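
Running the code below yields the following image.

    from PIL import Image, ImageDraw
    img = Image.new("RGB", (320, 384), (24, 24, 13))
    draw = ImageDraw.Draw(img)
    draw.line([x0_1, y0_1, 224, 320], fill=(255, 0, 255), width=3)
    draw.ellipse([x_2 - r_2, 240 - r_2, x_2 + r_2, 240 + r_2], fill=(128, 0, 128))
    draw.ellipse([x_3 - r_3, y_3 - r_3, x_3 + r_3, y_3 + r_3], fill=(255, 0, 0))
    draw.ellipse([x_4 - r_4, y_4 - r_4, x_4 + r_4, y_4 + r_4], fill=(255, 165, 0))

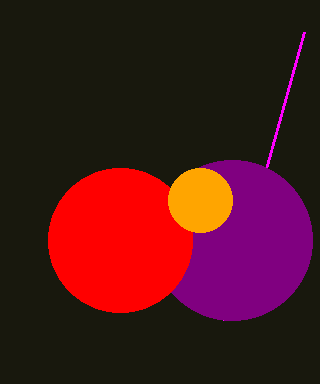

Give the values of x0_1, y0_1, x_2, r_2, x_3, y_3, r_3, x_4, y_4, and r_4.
x0_1 = 304
y0_1 = 32
x_2 = 232
r_2 = 80
x_3 = 120
y_3 = 240
r_3 = 72
x_4 = 200
y_4 = 200
r_4 = 32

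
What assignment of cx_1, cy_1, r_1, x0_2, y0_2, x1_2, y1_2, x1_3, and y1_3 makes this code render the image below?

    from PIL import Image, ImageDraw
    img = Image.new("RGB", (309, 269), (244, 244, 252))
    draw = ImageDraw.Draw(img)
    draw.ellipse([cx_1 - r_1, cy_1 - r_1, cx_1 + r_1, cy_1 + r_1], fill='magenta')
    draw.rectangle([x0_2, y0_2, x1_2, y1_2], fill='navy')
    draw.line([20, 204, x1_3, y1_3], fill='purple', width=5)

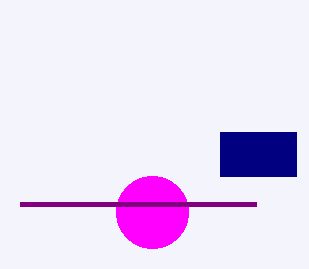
cx_1 = 152, cy_1 = 212, r_1 = 36, x0_2 = 220, y0_2 = 132, x1_2 = 296, y1_2 = 176, x1_3 = 256, y1_3 = 204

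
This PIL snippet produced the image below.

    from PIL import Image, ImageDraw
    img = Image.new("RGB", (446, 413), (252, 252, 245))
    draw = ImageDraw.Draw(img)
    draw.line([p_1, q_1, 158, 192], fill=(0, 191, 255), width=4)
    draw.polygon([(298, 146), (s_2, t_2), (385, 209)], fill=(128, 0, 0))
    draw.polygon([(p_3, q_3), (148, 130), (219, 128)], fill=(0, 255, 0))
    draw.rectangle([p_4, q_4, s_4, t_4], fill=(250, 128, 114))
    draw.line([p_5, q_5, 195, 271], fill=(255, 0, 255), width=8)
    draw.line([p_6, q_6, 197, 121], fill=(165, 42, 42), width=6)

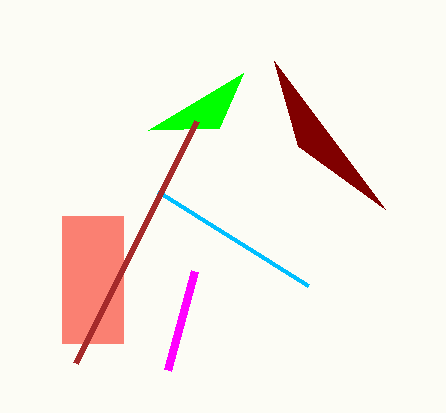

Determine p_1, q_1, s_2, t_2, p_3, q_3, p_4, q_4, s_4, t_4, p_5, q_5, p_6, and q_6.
p_1 = 308
q_1 = 286
s_2 = 274
t_2 = 61
p_3 = 243
q_3 = 73
p_4 = 62
q_4 = 216
s_4 = 123
t_4 = 343
p_5 = 168
q_5 = 370
p_6 = 76
q_6 = 363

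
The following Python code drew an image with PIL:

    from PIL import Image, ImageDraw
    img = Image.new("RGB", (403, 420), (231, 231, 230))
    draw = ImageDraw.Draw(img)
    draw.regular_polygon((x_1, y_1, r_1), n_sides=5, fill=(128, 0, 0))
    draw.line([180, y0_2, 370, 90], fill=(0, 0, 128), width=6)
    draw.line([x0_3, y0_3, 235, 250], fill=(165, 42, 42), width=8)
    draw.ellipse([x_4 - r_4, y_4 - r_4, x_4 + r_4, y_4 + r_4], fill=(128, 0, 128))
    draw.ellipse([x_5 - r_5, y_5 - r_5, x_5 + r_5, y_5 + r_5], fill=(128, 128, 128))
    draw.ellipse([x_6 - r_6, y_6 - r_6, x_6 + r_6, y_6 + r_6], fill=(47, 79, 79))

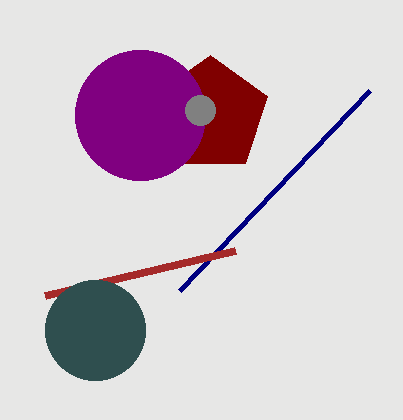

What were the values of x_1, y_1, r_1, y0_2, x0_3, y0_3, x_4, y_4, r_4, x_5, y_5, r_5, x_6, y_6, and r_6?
x_1 = 210, y_1 = 115, r_1 = 60, y0_2 = 290, x0_3 = 45, y0_3 = 295, x_4 = 140, y_4 = 115, r_4 = 65, x_5 = 200, y_5 = 110, r_5 = 15, x_6 = 95, y_6 = 330, r_6 = 50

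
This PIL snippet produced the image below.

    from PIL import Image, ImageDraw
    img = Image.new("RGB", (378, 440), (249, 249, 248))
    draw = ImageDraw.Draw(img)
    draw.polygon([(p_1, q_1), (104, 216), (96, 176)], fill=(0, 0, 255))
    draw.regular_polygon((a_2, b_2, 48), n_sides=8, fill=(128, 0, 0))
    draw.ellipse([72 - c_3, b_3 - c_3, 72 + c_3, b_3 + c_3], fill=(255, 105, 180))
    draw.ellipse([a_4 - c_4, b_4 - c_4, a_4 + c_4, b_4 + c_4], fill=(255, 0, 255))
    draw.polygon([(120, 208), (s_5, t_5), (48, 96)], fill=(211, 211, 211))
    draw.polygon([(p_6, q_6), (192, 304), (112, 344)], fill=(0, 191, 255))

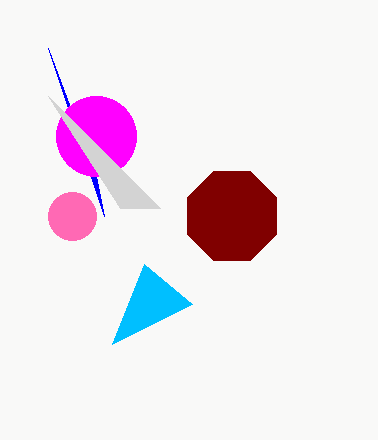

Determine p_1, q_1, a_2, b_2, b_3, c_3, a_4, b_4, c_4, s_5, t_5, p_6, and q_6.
p_1 = 48
q_1 = 48
a_2 = 232
b_2 = 216
b_3 = 216
c_3 = 24
a_4 = 96
b_4 = 136
c_4 = 40
s_5 = 160
t_5 = 208
p_6 = 144
q_6 = 264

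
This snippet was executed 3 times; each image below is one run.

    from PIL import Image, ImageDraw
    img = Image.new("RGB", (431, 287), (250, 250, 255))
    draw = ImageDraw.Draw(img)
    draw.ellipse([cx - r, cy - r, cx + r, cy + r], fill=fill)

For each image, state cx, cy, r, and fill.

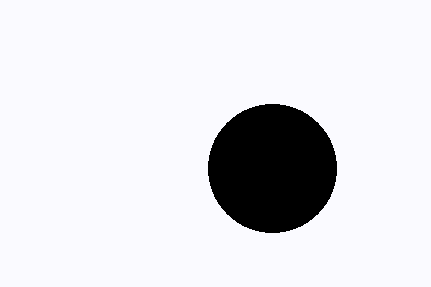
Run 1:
cx = 272, cy = 168, r = 64, fill = 'black'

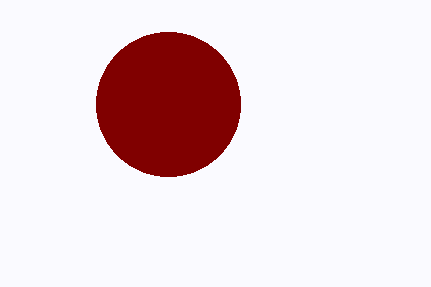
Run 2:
cx = 168; cy = 104; r = 72; fill = 'maroon'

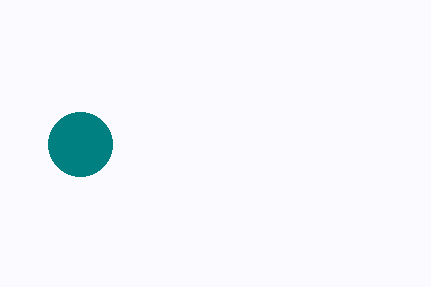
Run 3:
cx = 80
cy = 144
r = 32
fill = 'teal'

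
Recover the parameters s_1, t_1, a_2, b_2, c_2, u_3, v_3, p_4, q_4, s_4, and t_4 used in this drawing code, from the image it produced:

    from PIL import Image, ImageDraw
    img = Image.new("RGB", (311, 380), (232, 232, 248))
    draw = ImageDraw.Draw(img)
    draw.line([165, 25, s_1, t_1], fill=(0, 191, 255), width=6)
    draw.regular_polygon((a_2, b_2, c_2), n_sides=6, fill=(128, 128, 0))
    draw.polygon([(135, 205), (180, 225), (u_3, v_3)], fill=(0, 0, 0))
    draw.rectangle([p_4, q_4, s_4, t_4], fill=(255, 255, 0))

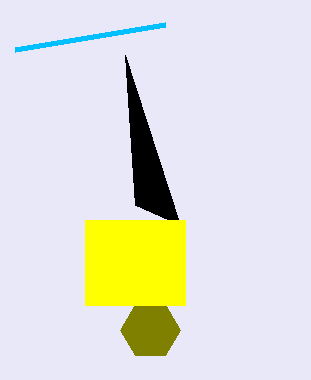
s_1 = 15
t_1 = 50
a_2 = 150
b_2 = 330
c_2 = 30
u_3 = 125
v_3 = 55
p_4 = 85
q_4 = 220
s_4 = 185
t_4 = 305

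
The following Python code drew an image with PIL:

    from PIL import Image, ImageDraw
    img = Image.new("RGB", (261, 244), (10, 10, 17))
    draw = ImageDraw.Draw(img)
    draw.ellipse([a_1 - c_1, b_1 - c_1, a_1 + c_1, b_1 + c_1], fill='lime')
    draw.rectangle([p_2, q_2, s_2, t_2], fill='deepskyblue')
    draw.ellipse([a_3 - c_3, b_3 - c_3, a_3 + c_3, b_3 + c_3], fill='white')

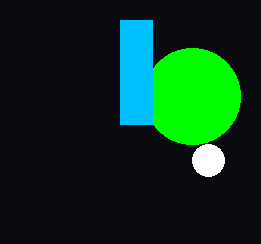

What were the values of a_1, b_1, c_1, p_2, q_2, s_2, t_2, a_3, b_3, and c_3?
a_1 = 192, b_1 = 96, c_1 = 48, p_2 = 120, q_2 = 20, s_2 = 152, t_2 = 124, a_3 = 208, b_3 = 160, c_3 = 16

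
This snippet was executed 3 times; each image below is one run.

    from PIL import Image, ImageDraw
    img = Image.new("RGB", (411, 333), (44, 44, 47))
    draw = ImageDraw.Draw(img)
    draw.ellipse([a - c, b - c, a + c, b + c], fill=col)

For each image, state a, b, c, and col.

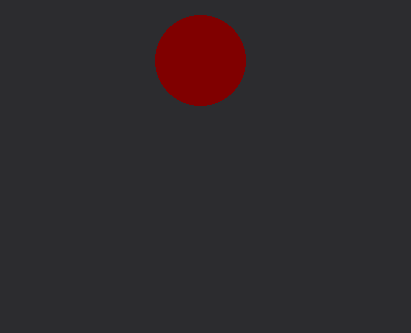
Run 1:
a = 200, b = 60, c = 45, col = 'maroon'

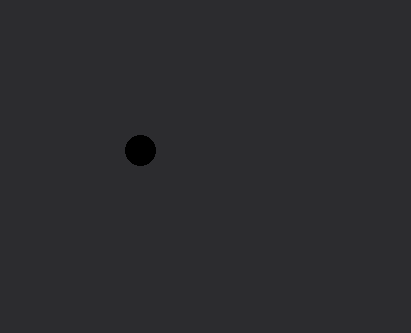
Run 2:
a = 140, b = 150, c = 15, col = 'black'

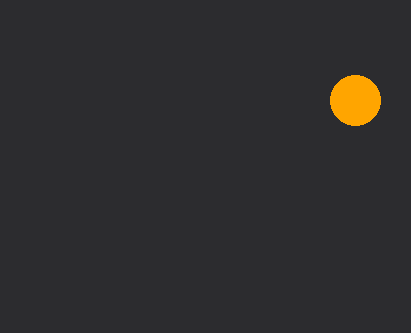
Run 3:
a = 355
b = 100
c = 25
col = 'orange'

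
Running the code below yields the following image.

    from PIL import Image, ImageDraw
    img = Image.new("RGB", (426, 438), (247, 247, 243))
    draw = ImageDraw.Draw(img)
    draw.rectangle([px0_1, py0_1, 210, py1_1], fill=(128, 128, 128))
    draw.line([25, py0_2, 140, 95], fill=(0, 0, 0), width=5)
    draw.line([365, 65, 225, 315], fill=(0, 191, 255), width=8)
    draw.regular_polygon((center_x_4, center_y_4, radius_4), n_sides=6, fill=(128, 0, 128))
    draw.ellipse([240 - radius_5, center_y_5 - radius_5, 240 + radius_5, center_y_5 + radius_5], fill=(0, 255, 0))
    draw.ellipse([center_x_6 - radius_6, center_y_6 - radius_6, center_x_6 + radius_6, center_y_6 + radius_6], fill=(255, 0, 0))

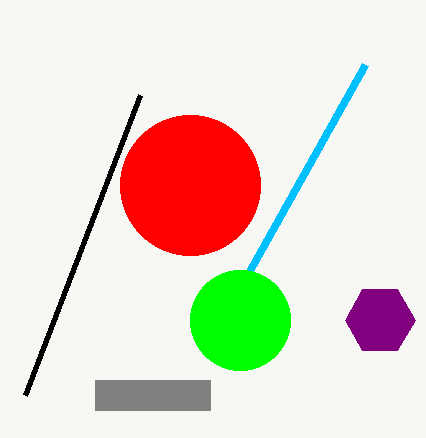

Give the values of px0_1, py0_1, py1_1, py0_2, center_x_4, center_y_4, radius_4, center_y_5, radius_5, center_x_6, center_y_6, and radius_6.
px0_1 = 95
py0_1 = 380
py1_1 = 410
py0_2 = 395
center_x_4 = 380
center_y_4 = 320
radius_4 = 35
center_y_5 = 320
radius_5 = 50
center_x_6 = 190
center_y_6 = 185
radius_6 = 70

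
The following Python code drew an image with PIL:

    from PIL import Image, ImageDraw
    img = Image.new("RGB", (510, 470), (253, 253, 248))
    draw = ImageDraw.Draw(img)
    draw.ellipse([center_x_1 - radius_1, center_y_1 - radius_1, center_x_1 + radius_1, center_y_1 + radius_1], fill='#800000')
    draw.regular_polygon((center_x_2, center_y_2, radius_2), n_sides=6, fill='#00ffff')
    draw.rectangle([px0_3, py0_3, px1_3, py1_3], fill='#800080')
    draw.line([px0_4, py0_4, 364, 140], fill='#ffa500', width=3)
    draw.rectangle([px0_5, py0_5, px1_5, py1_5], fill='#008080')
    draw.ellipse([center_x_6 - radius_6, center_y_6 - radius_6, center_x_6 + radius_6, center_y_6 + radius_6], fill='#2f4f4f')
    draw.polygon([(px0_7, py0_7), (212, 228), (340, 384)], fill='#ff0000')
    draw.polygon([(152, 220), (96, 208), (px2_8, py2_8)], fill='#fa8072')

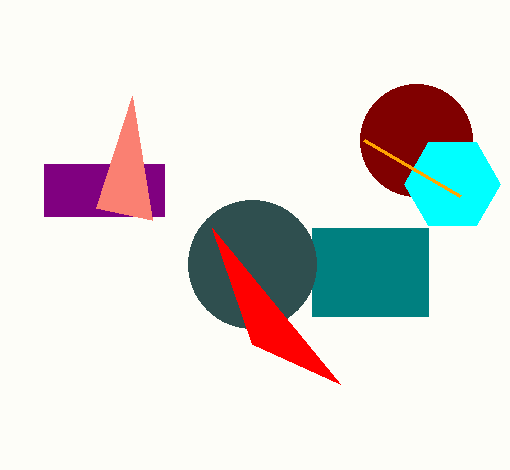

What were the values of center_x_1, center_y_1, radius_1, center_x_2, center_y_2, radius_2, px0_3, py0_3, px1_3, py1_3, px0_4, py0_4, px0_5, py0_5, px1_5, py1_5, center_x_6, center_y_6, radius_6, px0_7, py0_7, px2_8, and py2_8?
center_x_1 = 416; center_y_1 = 140; radius_1 = 56; center_x_2 = 452; center_y_2 = 184; radius_2 = 48; px0_3 = 44; py0_3 = 164; px1_3 = 164; py1_3 = 216; px0_4 = 460; py0_4 = 196; px0_5 = 312; py0_5 = 228; px1_5 = 428; py1_5 = 316; center_x_6 = 252; center_y_6 = 264; radius_6 = 64; px0_7 = 252; py0_7 = 344; px2_8 = 132; py2_8 = 96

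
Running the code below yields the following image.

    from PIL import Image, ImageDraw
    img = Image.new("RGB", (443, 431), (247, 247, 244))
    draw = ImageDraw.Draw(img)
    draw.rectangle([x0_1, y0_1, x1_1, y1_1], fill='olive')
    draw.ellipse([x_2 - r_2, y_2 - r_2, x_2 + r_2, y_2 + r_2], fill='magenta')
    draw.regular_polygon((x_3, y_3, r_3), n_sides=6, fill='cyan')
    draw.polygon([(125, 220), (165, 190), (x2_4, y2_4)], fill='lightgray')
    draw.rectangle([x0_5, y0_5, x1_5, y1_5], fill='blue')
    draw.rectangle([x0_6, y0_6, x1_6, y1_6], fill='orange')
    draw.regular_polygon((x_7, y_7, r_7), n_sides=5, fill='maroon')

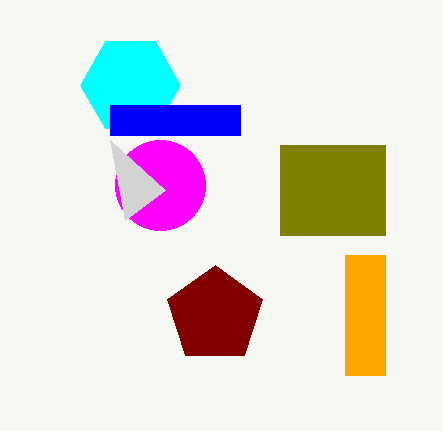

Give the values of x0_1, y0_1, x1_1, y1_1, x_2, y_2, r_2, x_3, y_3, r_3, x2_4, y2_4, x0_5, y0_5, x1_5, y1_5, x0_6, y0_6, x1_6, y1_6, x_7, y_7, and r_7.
x0_1 = 280
y0_1 = 145
x1_1 = 385
y1_1 = 235
x_2 = 160
y_2 = 185
r_2 = 45
x_3 = 130
y_3 = 85
r_3 = 50
x2_4 = 110
y2_4 = 140
x0_5 = 110
y0_5 = 105
x1_5 = 240
y1_5 = 135
x0_6 = 345
y0_6 = 255
x1_6 = 385
y1_6 = 375
x_7 = 215
y_7 = 315
r_7 = 50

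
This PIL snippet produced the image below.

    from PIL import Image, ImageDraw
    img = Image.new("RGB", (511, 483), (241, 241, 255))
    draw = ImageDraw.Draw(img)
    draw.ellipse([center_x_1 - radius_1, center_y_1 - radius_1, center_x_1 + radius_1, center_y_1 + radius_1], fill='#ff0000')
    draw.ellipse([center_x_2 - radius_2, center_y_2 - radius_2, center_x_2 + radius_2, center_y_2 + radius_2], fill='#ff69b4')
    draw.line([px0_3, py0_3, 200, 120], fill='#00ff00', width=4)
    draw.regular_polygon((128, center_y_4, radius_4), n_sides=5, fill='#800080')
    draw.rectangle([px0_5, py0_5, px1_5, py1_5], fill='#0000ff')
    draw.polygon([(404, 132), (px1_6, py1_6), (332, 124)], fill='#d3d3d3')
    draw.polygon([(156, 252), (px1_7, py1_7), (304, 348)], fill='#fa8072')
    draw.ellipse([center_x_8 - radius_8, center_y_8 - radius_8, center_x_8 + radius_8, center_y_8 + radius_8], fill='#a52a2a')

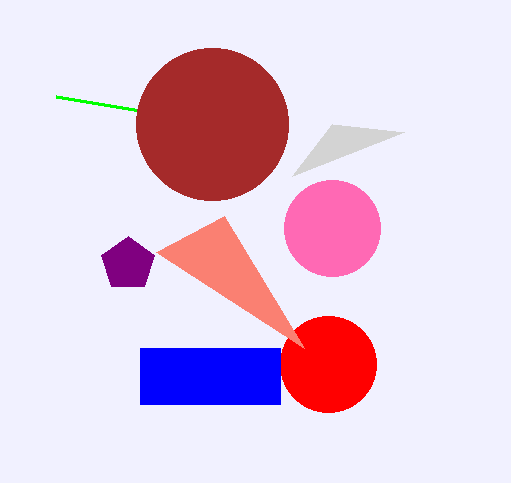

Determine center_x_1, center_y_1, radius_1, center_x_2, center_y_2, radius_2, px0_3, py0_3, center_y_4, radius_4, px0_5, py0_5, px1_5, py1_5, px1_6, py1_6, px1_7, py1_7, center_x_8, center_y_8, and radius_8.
center_x_1 = 328, center_y_1 = 364, radius_1 = 48, center_x_2 = 332, center_y_2 = 228, radius_2 = 48, px0_3 = 56, py0_3 = 96, center_y_4 = 264, radius_4 = 28, px0_5 = 140, py0_5 = 348, px1_5 = 280, py1_5 = 404, px1_6 = 292, py1_6 = 176, px1_7 = 224, py1_7 = 216, center_x_8 = 212, center_y_8 = 124, radius_8 = 76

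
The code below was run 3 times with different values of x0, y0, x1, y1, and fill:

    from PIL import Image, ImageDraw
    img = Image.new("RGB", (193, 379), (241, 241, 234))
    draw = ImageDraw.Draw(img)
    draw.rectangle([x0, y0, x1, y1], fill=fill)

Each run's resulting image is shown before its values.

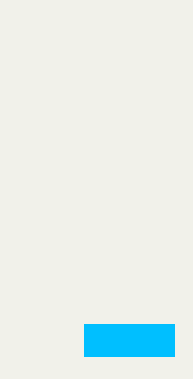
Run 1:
x0 = 84; y0 = 324; x1 = 174; y1 = 356; fill = 'deepskyblue'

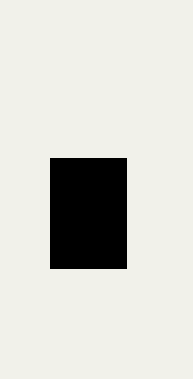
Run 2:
x0 = 50, y0 = 158, x1 = 126, y1 = 268, fill = 'black'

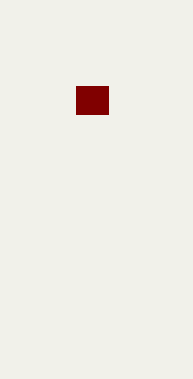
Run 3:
x0 = 76, y0 = 86, x1 = 108, y1 = 114, fill = 'maroon'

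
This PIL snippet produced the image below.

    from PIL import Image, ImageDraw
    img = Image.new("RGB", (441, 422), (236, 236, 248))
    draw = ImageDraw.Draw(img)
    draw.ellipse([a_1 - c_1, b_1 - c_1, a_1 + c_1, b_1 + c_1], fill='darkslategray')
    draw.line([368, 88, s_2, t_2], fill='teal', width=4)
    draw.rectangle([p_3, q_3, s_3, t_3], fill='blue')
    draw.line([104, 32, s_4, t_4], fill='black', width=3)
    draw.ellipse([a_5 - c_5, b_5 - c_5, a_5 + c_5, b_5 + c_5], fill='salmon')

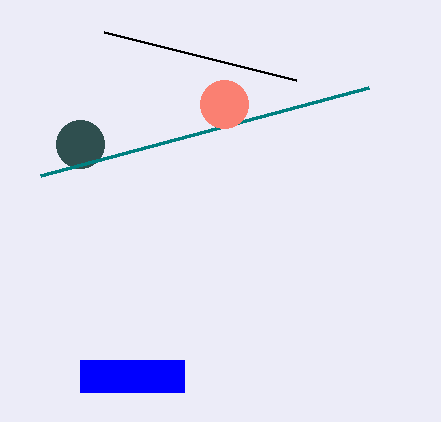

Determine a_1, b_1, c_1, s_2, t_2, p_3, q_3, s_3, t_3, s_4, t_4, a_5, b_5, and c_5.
a_1 = 80; b_1 = 144; c_1 = 24; s_2 = 40; t_2 = 176; p_3 = 80; q_3 = 360; s_3 = 184; t_3 = 392; s_4 = 296; t_4 = 80; a_5 = 224; b_5 = 104; c_5 = 24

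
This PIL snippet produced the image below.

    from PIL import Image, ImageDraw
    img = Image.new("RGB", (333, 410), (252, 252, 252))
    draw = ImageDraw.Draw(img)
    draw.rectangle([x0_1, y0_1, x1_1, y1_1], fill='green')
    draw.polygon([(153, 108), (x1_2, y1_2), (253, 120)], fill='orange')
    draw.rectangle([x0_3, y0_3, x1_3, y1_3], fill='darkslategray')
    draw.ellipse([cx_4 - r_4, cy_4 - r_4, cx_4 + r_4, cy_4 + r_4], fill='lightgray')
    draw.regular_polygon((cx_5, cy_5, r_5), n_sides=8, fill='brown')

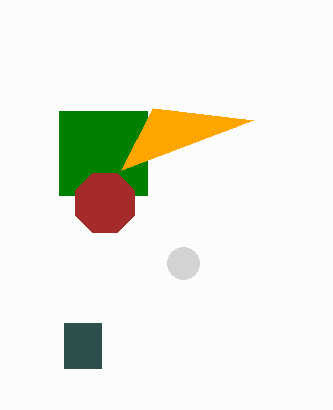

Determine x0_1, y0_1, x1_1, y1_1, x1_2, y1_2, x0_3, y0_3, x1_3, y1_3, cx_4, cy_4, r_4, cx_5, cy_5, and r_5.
x0_1 = 59; y0_1 = 111; x1_1 = 147; y1_1 = 195; x1_2 = 121; y1_2 = 170; x0_3 = 64; y0_3 = 323; x1_3 = 101; y1_3 = 368; cx_4 = 183; cy_4 = 263; r_4 = 16; cx_5 = 105; cy_5 = 203; r_5 = 32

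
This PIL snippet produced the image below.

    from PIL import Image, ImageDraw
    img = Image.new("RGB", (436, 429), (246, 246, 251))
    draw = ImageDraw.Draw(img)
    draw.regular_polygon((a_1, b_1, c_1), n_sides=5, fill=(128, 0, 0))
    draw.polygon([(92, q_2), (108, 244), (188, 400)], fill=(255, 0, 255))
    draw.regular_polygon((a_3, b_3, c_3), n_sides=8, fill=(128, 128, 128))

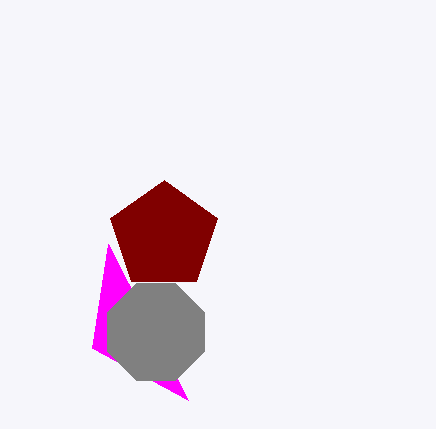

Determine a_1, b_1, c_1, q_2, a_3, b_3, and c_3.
a_1 = 164
b_1 = 236
c_1 = 56
q_2 = 348
a_3 = 156
b_3 = 332
c_3 = 52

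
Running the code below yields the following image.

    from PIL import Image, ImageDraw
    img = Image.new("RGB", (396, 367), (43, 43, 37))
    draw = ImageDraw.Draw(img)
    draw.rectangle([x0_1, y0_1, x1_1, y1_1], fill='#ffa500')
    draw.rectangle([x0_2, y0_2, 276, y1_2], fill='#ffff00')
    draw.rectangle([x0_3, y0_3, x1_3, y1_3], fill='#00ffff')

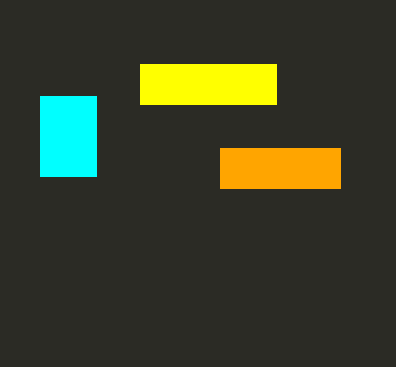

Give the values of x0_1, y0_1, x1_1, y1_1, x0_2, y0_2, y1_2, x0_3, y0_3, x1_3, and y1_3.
x0_1 = 220, y0_1 = 148, x1_1 = 340, y1_1 = 188, x0_2 = 140, y0_2 = 64, y1_2 = 104, x0_3 = 40, y0_3 = 96, x1_3 = 96, y1_3 = 176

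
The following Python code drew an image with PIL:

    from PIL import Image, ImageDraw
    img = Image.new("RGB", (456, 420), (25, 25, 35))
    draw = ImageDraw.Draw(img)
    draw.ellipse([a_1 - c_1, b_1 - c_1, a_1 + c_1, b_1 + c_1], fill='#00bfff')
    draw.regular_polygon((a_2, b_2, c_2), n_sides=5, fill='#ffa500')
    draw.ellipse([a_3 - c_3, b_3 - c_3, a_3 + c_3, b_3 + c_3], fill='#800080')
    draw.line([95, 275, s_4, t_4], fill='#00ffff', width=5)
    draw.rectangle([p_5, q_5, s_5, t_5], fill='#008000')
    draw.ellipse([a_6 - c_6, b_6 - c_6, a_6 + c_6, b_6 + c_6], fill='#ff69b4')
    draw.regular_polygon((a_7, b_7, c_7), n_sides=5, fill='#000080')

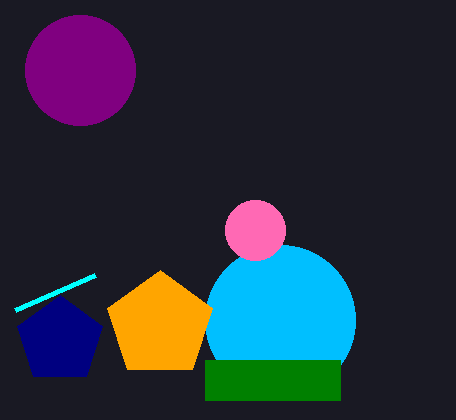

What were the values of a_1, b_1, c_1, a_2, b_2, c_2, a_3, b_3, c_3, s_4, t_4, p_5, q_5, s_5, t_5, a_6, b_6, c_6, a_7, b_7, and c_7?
a_1 = 280
b_1 = 320
c_1 = 75
a_2 = 160
b_2 = 325
c_2 = 55
a_3 = 80
b_3 = 70
c_3 = 55
s_4 = 15
t_4 = 310
p_5 = 205
q_5 = 360
s_5 = 340
t_5 = 400
a_6 = 255
b_6 = 230
c_6 = 30
a_7 = 60
b_7 = 340
c_7 = 45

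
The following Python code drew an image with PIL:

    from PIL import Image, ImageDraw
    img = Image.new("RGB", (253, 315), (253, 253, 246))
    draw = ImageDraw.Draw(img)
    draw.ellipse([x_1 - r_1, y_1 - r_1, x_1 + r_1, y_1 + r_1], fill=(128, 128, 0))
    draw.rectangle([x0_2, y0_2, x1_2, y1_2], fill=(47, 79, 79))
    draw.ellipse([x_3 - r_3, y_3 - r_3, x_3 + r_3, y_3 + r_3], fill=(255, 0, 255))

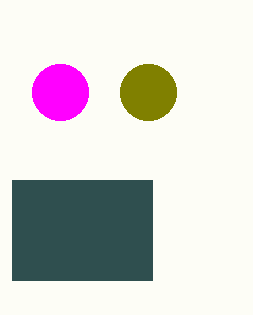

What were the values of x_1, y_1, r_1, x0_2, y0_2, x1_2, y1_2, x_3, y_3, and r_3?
x_1 = 148; y_1 = 92; r_1 = 28; x0_2 = 12; y0_2 = 180; x1_2 = 152; y1_2 = 280; x_3 = 60; y_3 = 92; r_3 = 28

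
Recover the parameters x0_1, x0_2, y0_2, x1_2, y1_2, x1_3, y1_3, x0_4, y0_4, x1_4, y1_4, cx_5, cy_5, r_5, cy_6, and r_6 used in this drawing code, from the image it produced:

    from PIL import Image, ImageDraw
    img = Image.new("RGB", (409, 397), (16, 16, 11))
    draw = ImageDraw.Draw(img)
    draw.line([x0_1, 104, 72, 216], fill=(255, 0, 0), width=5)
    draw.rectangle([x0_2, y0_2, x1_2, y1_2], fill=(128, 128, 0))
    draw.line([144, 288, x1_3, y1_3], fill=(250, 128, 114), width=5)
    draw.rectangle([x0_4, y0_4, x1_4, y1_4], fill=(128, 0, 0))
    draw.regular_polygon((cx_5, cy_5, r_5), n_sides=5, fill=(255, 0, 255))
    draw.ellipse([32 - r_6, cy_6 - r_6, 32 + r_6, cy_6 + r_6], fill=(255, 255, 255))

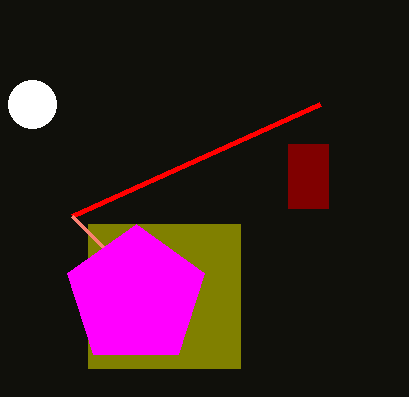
x0_1 = 320
x0_2 = 88
y0_2 = 224
x1_2 = 240
y1_2 = 368
x1_3 = 72
y1_3 = 216
x0_4 = 288
y0_4 = 144
x1_4 = 328
y1_4 = 208
cx_5 = 136
cy_5 = 296
r_5 = 72
cy_6 = 104
r_6 = 24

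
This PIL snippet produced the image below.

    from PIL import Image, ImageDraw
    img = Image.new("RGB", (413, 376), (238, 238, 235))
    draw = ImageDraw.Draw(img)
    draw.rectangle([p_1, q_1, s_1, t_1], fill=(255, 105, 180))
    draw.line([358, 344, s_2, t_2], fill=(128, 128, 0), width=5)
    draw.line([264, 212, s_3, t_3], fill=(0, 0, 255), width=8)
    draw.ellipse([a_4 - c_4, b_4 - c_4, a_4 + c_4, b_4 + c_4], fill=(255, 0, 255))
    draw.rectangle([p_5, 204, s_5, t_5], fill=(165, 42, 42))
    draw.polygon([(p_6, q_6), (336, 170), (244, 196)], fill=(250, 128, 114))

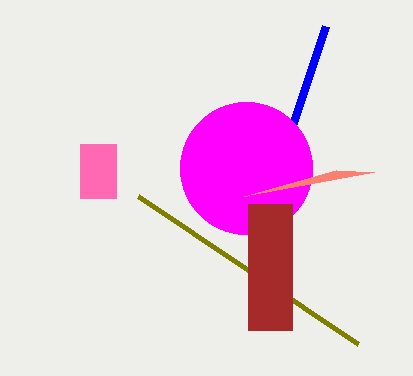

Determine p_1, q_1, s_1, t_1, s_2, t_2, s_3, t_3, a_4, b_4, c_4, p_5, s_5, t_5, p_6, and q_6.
p_1 = 80, q_1 = 144, s_1 = 116, t_1 = 198, s_2 = 138, t_2 = 196, s_3 = 326, t_3 = 26, a_4 = 246, b_4 = 168, c_4 = 66, p_5 = 248, s_5 = 292, t_5 = 330, p_6 = 374, q_6 = 172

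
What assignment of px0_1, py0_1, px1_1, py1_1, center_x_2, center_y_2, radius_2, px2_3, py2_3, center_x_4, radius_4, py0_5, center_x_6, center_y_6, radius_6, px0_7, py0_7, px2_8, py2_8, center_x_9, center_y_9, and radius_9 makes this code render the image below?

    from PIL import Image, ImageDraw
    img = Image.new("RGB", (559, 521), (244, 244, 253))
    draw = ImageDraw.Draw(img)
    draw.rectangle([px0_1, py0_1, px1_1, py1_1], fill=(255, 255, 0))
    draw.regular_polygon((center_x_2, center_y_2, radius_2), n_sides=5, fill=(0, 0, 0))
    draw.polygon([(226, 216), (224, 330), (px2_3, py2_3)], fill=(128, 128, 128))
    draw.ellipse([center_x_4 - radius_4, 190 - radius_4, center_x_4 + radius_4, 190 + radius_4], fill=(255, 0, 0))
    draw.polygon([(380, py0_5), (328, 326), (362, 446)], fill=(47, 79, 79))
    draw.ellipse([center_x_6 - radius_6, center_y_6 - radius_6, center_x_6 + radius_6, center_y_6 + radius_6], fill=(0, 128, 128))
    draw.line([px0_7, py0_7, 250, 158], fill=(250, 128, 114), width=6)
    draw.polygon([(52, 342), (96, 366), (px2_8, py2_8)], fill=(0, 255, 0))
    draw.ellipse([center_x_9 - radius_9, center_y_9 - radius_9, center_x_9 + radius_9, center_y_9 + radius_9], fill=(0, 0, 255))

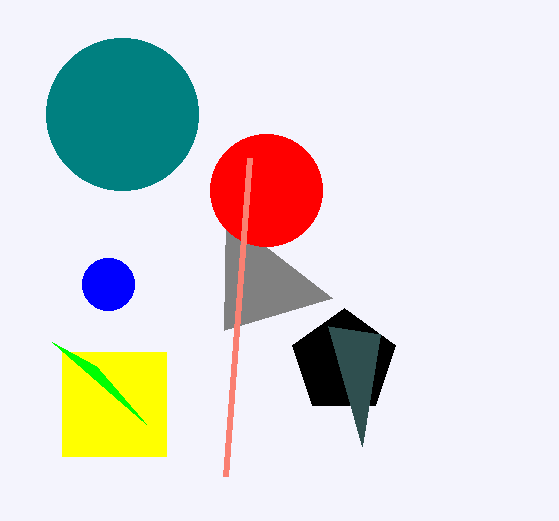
px0_1 = 62
py0_1 = 352
px1_1 = 166
py1_1 = 456
center_x_2 = 344
center_y_2 = 362
radius_2 = 54
px2_3 = 332
py2_3 = 298
center_x_4 = 266
radius_4 = 56
py0_5 = 334
center_x_6 = 122
center_y_6 = 114
radius_6 = 76
px0_7 = 226
py0_7 = 476
px2_8 = 146
py2_8 = 424
center_x_9 = 108
center_y_9 = 284
radius_9 = 26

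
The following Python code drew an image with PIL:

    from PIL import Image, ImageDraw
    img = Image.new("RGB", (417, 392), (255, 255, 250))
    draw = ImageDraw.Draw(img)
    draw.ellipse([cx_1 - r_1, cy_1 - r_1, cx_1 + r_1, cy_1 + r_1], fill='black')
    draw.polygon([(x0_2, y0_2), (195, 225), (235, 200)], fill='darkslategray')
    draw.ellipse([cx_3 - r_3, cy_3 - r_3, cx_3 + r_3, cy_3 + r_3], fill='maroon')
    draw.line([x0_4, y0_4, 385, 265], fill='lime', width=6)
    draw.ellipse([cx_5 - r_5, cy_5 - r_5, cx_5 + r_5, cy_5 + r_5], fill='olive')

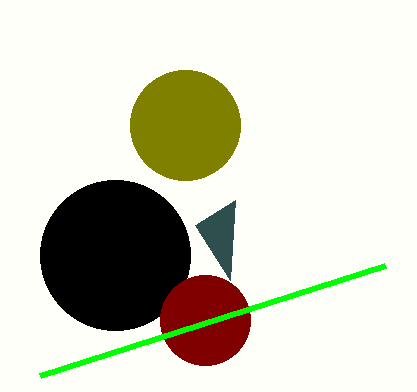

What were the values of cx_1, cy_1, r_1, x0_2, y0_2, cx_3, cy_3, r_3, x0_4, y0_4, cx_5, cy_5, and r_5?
cx_1 = 115
cy_1 = 255
r_1 = 75
x0_2 = 230
y0_2 = 280
cx_3 = 205
cy_3 = 320
r_3 = 45
x0_4 = 40
y0_4 = 375
cx_5 = 185
cy_5 = 125
r_5 = 55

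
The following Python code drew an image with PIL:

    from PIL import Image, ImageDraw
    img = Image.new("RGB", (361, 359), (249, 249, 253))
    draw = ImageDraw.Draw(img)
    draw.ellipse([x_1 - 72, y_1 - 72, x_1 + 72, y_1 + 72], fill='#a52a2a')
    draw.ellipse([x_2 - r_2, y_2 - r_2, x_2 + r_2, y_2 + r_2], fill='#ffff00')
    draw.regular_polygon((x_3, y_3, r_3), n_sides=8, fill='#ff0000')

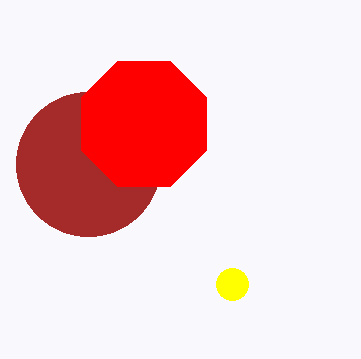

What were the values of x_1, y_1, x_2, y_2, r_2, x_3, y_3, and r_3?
x_1 = 88, y_1 = 164, x_2 = 232, y_2 = 284, r_2 = 16, x_3 = 144, y_3 = 124, r_3 = 68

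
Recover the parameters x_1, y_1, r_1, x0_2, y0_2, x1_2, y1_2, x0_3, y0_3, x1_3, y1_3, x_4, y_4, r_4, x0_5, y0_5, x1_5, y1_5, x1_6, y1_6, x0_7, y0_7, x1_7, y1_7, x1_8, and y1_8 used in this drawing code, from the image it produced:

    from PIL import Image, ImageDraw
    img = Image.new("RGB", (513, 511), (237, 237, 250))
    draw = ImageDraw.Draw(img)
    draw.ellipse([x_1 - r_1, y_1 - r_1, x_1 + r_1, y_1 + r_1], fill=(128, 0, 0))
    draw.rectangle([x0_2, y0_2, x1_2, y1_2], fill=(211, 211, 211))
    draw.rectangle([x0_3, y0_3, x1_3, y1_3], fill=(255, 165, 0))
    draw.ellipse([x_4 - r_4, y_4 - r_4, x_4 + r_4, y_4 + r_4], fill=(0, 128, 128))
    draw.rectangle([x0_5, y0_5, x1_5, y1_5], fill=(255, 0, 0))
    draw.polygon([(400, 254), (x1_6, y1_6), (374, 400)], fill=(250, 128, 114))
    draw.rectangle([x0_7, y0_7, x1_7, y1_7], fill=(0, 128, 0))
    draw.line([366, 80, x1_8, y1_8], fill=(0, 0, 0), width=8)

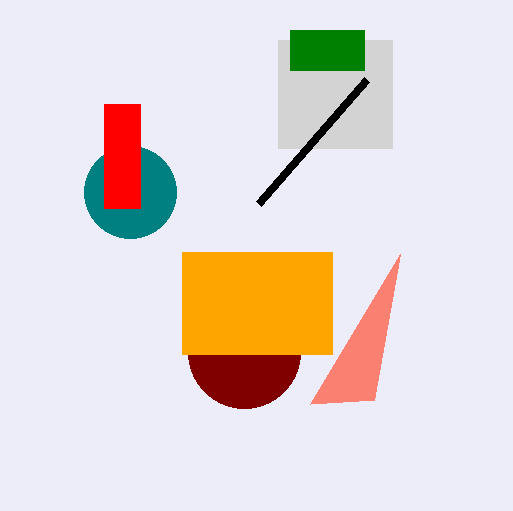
x_1 = 244, y_1 = 352, r_1 = 56, x0_2 = 278, y0_2 = 40, x1_2 = 392, y1_2 = 148, x0_3 = 182, y0_3 = 252, x1_3 = 332, y1_3 = 354, x_4 = 130, y_4 = 192, r_4 = 46, x0_5 = 104, y0_5 = 104, x1_5 = 140, y1_5 = 208, x1_6 = 310, y1_6 = 404, x0_7 = 290, y0_7 = 30, x1_7 = 364, y1_7 = 70, x1_8 = 258, y1_8 = 204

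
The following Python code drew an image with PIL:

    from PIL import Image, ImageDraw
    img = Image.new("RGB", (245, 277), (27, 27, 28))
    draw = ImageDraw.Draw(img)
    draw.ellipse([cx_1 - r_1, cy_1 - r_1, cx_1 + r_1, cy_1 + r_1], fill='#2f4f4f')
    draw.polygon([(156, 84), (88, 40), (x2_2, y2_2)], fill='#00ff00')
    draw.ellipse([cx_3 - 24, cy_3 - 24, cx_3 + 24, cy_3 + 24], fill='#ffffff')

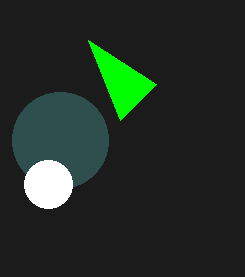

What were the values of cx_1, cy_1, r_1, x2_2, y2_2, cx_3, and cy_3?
cx_1 = 60, cy_1 = 140, r_1 = 48, x2_2 = 120, y2_2 = 120, cx_3 = 48, cy_3 = 184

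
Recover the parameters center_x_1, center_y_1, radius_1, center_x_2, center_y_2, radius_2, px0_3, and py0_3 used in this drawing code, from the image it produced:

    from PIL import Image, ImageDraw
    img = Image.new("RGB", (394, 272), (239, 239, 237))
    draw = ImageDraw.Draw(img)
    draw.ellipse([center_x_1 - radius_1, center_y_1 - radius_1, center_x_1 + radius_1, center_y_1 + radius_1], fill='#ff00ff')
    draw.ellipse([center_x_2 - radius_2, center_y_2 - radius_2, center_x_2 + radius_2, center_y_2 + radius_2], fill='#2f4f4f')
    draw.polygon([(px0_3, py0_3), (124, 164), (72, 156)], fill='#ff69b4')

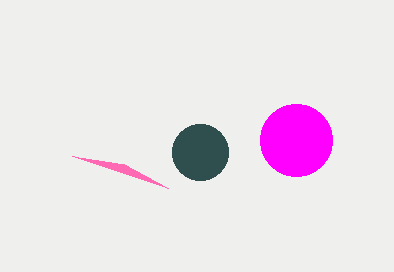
center_x_1 = 296; center_y_1 = 140; radius_1 = 36; center_x_2 = 200; center_y_2 = 152; radius_2 = 28; px0_3 = 168; py0_3 = 188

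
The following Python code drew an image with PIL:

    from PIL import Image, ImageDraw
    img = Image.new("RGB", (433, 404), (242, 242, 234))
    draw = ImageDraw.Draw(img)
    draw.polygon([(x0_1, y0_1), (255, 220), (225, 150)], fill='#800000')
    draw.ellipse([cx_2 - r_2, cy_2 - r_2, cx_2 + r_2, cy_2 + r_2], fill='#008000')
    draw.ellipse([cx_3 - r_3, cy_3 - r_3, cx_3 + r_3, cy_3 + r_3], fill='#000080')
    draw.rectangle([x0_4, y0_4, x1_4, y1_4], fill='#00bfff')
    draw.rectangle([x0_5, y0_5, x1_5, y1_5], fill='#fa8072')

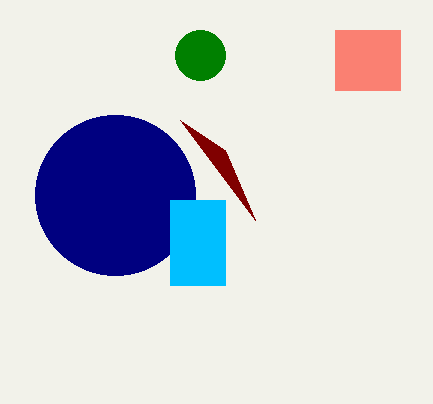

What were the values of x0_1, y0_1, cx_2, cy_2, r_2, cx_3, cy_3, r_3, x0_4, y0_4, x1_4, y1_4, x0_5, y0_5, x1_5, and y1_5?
x0_1 = 180, y0_1 = 120, cx_2 = 200, cy_2 = 55, r_2 = 25, cx_3 = 115, cy_3 = 195, r_3 = 80, x0_4 = 170, y0_4 = 200, x1_4 = 225, y1_4 = 285, x0_5 = 335, y0_5 = 30, x1_5 = 400, y1_5 = 90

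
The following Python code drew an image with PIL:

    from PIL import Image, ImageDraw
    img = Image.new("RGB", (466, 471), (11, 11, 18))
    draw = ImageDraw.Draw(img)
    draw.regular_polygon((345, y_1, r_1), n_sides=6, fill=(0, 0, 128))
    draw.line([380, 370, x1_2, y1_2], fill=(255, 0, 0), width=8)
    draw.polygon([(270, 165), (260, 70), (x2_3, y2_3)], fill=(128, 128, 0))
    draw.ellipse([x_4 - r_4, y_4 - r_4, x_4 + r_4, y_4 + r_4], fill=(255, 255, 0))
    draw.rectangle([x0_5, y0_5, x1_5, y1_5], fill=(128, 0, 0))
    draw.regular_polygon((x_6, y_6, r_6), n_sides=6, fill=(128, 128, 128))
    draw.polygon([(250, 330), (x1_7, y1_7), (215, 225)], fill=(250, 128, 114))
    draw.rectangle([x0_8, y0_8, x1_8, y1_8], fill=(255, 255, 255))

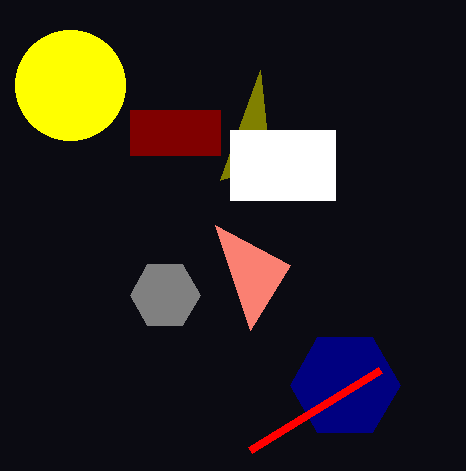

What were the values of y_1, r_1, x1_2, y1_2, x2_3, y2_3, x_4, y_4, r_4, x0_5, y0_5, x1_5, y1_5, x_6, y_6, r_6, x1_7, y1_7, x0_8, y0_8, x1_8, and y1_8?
y_1 = 385
r_1 = 55
x1_2 = 250
y1_2 = 450
x2_3 = 220
y2_3 = 180
x_4 = 70
y_4 = 85
r_4 = 55
x0_5 = 130
y0_5 = 110
x1_5 = 220
y1_5 = 155
x_6 = 165
y_6 = 295
r_6 = 35
x1_7 = 290
y1_7 = 265
x0_8 = 230
y0_8 = 130
x1_8 = 335
y1_8 = 200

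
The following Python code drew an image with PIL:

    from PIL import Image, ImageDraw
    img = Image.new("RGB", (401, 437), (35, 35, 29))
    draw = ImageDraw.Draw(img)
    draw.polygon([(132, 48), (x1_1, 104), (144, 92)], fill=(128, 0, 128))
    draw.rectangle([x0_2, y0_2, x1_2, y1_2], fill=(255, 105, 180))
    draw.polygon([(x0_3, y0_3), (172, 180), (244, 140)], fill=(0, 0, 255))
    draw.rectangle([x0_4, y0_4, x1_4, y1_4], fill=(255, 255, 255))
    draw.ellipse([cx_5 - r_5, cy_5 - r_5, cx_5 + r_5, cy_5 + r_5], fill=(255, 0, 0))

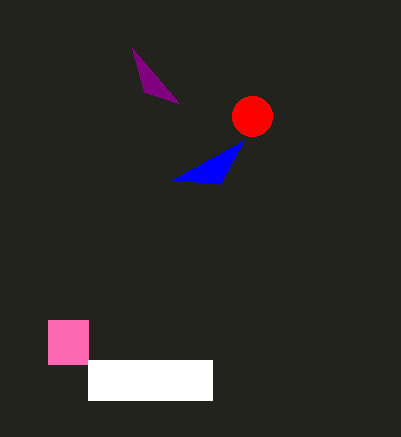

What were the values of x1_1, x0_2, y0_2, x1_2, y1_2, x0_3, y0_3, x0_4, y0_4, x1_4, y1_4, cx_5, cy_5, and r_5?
x1_1 = 180
x0_2 = 48
y0_2 = 320
x1_2 = 88
y1_2 = 364
x0_3 = 220
y0_3 = 184
x0_4 = 88
y0_4 = 360
x1_4 = 212
y1_4 = 400
cx_5 = 252
cy_5 = 116
r_5 = 20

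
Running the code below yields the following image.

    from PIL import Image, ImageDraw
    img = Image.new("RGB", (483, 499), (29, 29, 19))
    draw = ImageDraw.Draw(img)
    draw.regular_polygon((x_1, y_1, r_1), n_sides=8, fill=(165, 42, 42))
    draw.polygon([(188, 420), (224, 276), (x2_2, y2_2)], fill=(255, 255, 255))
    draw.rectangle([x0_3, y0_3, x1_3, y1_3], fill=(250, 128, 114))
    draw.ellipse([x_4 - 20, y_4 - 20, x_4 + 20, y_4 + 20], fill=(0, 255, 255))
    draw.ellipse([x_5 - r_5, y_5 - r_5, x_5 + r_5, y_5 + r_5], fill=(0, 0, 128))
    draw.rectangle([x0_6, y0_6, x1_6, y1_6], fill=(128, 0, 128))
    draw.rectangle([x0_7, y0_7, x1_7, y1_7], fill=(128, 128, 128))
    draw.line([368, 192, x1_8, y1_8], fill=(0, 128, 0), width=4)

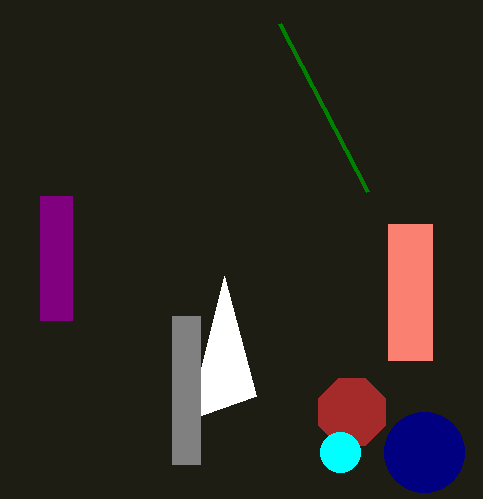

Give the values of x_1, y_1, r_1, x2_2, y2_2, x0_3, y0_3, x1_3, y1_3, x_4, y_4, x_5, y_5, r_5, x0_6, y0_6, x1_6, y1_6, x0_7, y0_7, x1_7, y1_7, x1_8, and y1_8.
x_1 = 352; y_1 = 412; r_1 = 36; x2_2 = 256; y2_2 = 396; x0_3 = 388; y0_3 = 224; x1_3 = 432; y1_3 = 360; x_4 = 340; y_4 = 452; x_5 = 424; y_5 = 452; r_5 = 40; x0_6 = 40; y0_6 = 196; x1_6 = 72; y1_6 = 320; x0_7 = 172; y0_7 = 316; x1_7 = 200; y1_7 = 464; x1_8 = 280; y1_8 = 24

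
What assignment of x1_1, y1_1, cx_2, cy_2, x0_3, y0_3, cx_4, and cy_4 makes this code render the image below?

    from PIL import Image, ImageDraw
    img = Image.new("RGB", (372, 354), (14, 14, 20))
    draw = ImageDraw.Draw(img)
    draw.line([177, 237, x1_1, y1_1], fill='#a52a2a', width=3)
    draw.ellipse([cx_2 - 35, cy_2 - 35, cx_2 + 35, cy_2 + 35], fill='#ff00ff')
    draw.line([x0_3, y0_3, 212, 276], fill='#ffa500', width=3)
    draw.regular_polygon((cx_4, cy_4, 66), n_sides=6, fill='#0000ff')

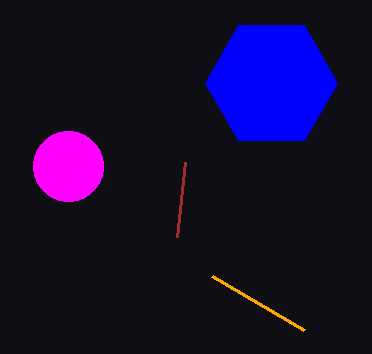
x1_1 = 185
y1_1 = 162
cx_2 = 68
cy_2 = 166
x0_3 = 304
y0_3 = 330
cx_4 = 271
cy_4 = 83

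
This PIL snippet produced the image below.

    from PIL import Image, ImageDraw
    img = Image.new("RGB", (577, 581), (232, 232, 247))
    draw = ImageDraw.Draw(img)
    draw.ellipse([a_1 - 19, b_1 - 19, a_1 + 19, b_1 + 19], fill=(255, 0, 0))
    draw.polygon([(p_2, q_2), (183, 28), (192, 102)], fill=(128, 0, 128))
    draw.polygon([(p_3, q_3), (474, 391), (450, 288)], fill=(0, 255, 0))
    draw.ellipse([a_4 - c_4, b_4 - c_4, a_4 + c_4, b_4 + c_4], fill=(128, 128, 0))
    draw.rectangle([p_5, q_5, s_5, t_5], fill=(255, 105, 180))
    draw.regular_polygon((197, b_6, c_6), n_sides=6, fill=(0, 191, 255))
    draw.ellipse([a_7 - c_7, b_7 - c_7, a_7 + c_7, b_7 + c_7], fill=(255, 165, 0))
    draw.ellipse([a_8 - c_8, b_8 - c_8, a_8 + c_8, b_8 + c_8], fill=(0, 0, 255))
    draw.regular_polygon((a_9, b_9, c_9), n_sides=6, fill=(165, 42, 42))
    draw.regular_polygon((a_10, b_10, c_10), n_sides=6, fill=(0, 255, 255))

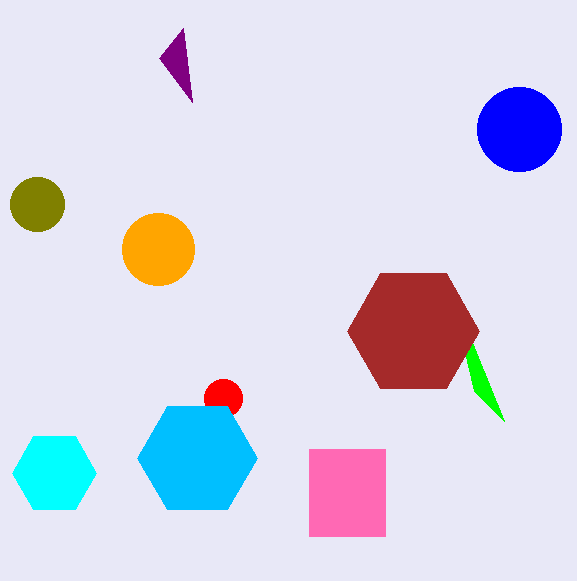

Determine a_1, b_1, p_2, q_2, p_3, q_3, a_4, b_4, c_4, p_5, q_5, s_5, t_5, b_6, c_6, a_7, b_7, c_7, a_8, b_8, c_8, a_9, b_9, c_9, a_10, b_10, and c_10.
a_1 = 223, b_1 = 398, p_2 = 159, q_2 = 58, p_3 = 504, q_3 = 421, a_4 = 37, b_4 = 204, c_4 = 27, p_5 = 309, q_5 = 449, s_5 = 385, t_5 = 536, b_6 = 458, c_6 = 60, a_7 = 158, b_7 = 249, c_7 = 36, a_8 = 519, b_8 = 129, c_8 = 42, a_9 = 413, b_9 = 331, c_9 = 66, a_10 = 54, b_10 = 473, c_10 = 42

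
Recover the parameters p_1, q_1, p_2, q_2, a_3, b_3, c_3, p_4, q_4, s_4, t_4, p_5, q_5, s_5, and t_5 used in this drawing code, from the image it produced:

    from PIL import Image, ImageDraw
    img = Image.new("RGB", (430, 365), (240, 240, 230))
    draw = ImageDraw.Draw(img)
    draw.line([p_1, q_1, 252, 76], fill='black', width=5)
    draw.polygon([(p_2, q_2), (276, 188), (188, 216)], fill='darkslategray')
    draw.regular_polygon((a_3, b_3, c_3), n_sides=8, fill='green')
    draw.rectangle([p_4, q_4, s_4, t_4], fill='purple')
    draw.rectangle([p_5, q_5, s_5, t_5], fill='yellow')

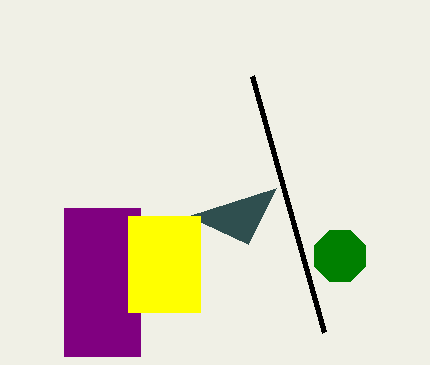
p_1 = 324
q_1 = 332
p_2 = 248
q_2 = 244
a_3 = 340
b_3 = 256
c_3 = 28
p_4 = 64
q_4 = 208
s_4 = 140
t_4 = 356
p_5 = 128
q_5 = 216
s_5 = 200
t_5 = 312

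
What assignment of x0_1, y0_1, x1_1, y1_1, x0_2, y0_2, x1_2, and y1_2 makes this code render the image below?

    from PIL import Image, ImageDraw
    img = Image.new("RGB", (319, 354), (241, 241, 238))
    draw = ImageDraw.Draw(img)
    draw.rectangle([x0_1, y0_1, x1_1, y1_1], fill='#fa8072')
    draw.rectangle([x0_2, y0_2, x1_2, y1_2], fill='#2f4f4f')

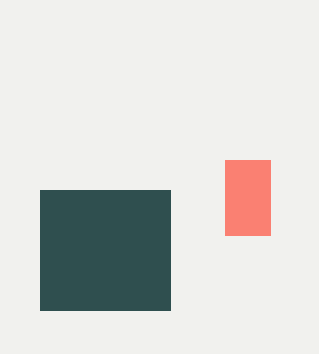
x0_1 = 225; y0_1 = 160; x1_1 = 270; y1_1 = 235; x0_2 = 40; y0_2 = 190; x1_2 = 170; y1_2 = 310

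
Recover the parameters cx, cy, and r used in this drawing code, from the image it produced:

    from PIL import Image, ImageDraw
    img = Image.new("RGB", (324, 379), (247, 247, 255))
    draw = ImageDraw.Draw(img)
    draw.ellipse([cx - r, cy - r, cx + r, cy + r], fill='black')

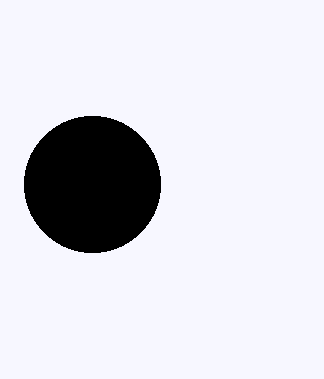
cx = 92; cy = 184; r = 68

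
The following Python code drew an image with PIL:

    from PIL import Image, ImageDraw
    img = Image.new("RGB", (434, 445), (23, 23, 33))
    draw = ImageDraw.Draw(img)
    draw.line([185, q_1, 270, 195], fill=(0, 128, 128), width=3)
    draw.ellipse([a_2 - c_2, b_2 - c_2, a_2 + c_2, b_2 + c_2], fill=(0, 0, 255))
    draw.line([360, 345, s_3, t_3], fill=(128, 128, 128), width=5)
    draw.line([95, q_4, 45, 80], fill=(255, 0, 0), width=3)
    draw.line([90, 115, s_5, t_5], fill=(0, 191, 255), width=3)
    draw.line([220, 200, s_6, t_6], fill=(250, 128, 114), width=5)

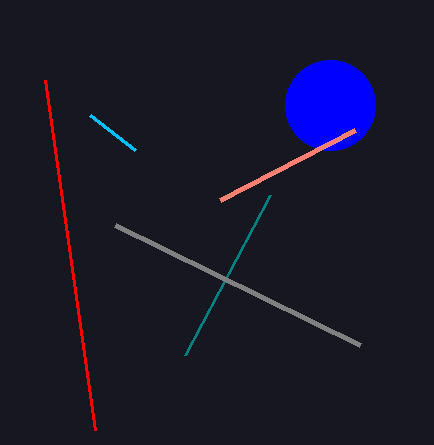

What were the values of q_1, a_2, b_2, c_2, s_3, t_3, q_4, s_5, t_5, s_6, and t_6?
q_1 = 355; a_2 = 330; b_2 = 105; c_2 = 45; s_3 = 115; t_3 = 225; q_4 = 430; s_5 = 135; t_5 = 150; s_6 = 355; t_6 = 130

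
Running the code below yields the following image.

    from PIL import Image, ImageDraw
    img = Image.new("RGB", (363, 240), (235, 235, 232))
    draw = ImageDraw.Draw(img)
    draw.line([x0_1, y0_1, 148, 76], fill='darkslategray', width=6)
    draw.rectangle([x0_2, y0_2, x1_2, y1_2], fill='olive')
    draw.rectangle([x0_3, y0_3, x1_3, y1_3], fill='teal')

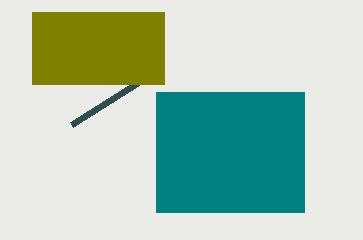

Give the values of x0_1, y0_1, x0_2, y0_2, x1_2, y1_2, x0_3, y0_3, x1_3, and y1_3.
x0_1 = 72
y0_1 = 124
x0_2 = 32
y0_2 = 12
x1_2 = 164
y1_2 = 84
x0_3 = 156
y0_3 = 92
x1_3 = 304
y1_3 = 212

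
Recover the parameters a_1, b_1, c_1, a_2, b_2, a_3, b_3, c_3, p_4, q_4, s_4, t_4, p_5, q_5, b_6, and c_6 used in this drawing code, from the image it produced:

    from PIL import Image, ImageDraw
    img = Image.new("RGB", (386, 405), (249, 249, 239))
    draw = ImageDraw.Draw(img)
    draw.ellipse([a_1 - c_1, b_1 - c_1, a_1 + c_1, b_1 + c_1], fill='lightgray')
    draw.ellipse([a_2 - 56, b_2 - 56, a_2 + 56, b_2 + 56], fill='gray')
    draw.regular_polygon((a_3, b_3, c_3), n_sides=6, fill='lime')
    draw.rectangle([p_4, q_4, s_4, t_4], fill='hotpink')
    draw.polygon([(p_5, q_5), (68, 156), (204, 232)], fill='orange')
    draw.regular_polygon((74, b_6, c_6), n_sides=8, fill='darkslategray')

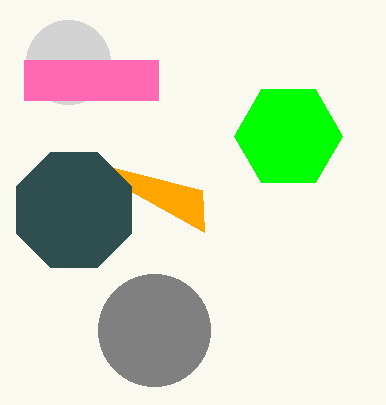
a_1 = 68; b_1 = 62; c_1 = 42; a_2 = 154; b_2 = 330; a_3 = 288; b_3 = 136; c_3 = 54; p_4 = 24; q_4 = 60; s_4 = 158; t_4 = 100; p_5 = 202; q_5 = 190; b_6 = 210; c_6 = 62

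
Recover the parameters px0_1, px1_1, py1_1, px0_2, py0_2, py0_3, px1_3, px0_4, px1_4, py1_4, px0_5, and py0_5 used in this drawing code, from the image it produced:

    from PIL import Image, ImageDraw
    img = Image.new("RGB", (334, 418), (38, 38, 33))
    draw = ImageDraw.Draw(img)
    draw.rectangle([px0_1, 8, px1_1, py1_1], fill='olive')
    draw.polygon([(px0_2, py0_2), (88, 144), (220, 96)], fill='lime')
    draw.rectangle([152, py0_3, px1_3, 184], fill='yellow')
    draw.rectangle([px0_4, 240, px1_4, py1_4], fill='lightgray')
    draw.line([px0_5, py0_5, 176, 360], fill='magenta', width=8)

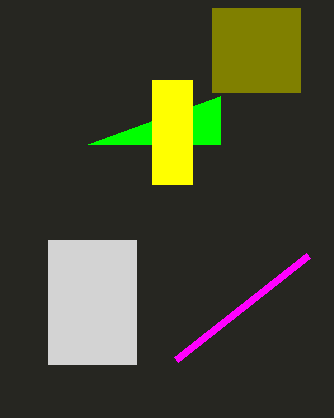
px0_1 = 212; px1_1 = 300; py1_1 = 92; px0_2 = 220; py0_2 = 144; py0_3 = 80; px1_3 = 192; px0_4 = 48; px1_4 = 136; py1_4 = 364; px0_5 = 308; py0_5 = 256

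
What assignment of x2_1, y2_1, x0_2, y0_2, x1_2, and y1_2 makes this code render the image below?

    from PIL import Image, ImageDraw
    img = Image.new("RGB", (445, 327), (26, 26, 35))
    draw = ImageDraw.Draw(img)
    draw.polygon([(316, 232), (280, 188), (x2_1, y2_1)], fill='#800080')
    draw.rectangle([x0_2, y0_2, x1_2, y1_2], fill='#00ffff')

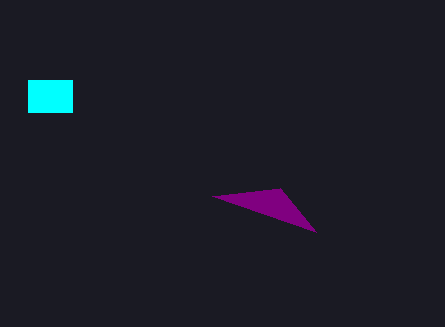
x2_1 = 212, y2_1 = 196, x0_2 = 28, y0_2 = 80, x1_2 = 72, y1_2 = 112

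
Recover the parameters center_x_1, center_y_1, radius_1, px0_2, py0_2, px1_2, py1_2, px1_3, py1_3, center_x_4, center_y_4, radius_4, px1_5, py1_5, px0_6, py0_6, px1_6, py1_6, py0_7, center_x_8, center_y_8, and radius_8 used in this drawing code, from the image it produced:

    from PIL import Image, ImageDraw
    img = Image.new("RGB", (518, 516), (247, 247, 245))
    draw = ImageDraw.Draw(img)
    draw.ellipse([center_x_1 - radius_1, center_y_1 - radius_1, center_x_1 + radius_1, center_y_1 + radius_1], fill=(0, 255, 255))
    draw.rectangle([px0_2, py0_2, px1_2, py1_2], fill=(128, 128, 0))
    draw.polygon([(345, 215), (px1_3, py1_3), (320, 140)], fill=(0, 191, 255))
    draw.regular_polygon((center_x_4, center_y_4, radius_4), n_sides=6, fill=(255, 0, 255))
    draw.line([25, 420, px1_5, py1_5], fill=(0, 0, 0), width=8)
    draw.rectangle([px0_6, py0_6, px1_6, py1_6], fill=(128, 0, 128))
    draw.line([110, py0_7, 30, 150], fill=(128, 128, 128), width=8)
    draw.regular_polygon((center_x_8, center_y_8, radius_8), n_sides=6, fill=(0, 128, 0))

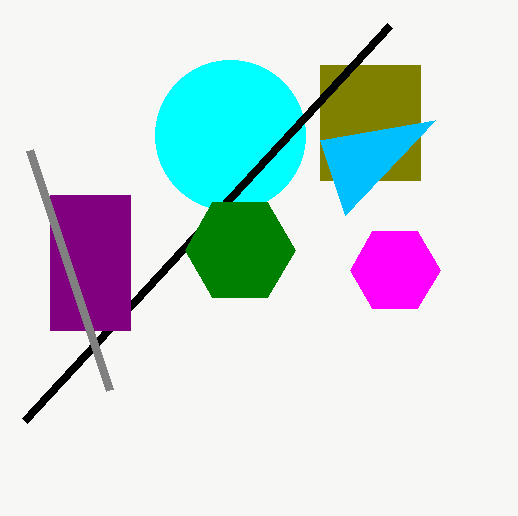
center_x_1 = 230; center_y_1 = 135; radius_1 = 75; px0_2 = 320; py0_2 = 65; px1_2 = 420; py1_2 = 180; px1_3 = 435; py1_3 = 120; center_x_4 = 395; center_y_4 = 270; radius_4 = 45; px1_5 = 390; py1_5 = 25; px0_6 = 50; py0_6 = 195; px1_6 = 130; py1_6 = 330; py0_7 = 390; center_x_8 = 240; center_y_8 = 250; radius_8 = 55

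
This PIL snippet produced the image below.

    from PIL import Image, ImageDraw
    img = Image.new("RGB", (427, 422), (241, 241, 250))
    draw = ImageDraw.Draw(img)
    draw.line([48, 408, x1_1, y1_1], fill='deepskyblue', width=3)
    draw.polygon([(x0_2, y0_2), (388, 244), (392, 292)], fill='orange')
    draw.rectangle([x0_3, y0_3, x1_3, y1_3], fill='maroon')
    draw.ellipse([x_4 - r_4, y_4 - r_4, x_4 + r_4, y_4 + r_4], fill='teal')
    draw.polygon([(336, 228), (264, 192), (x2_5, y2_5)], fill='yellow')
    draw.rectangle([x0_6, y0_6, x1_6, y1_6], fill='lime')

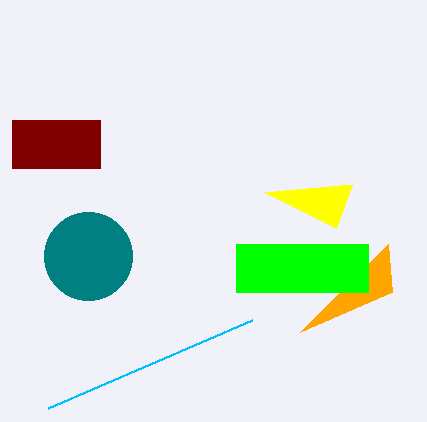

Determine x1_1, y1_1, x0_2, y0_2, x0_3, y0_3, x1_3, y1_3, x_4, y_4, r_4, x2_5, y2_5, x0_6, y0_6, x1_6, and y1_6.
x1_1 = 252; y1_1 = 320; x0_2 = 300; y0_2 = 332; x0_3 = 12; y0_3 = 120; x1_3 = 100; y1_3 = 168; x_4 = 88; y_4 = 256; r_4 = 44; x2_5 = 352; y2_5 = 184; x0_6 = 236; y0_6 = 244; x1_6 = 368; y1_6 = 292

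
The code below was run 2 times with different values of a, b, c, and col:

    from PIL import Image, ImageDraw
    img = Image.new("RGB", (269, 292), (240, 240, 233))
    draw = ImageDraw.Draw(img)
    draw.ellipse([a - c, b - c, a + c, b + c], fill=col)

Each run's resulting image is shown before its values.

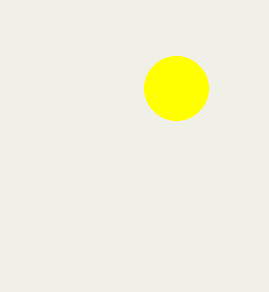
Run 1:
a = 176, b = 88, c = 32, col = 'yellow'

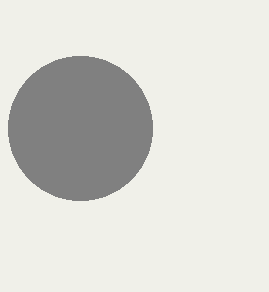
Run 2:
a = 80, b = 128, c = 72, col = 'gray'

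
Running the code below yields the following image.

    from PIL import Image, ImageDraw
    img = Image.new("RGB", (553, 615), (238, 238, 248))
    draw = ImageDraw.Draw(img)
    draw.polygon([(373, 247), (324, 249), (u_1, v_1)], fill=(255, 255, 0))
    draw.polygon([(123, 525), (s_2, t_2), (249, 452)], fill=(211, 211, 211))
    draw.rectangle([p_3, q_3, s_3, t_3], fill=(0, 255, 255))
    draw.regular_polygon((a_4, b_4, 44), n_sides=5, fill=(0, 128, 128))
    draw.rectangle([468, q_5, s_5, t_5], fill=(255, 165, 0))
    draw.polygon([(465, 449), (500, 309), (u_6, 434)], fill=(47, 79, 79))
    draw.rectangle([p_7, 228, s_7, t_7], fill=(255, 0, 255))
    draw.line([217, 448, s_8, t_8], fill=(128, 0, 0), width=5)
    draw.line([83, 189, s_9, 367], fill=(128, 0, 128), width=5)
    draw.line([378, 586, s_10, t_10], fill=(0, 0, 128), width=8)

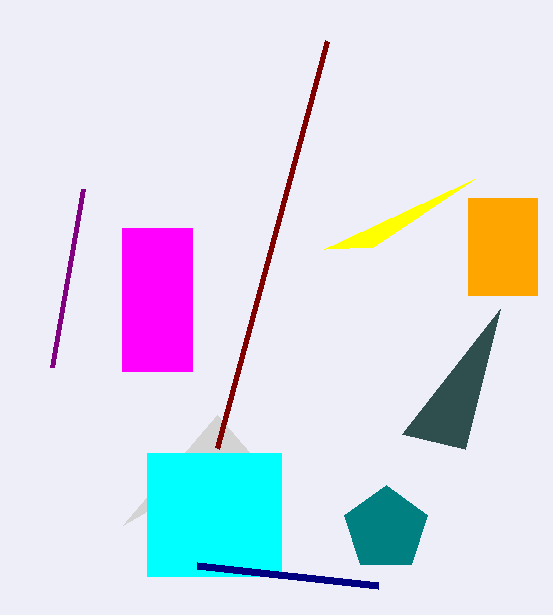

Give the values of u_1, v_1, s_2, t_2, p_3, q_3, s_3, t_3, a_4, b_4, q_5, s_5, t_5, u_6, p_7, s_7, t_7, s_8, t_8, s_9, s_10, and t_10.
u_1 = 474
v_1 = 179
s_2 = 217
t_2 = 415
p_3 = 147
q_3 = 453
s_3 = 281
t_3 = 576
a_4 = 386
b_4 = 529
q_5 = 198
s_5 = 537
t_5 = 295
u_6 = 402
p_7 = 122
s_7 = 192
t_7 = 371
s_8 = 327
t_8 = 41
s_9 = 52
s_10 = 197
t_10 = 566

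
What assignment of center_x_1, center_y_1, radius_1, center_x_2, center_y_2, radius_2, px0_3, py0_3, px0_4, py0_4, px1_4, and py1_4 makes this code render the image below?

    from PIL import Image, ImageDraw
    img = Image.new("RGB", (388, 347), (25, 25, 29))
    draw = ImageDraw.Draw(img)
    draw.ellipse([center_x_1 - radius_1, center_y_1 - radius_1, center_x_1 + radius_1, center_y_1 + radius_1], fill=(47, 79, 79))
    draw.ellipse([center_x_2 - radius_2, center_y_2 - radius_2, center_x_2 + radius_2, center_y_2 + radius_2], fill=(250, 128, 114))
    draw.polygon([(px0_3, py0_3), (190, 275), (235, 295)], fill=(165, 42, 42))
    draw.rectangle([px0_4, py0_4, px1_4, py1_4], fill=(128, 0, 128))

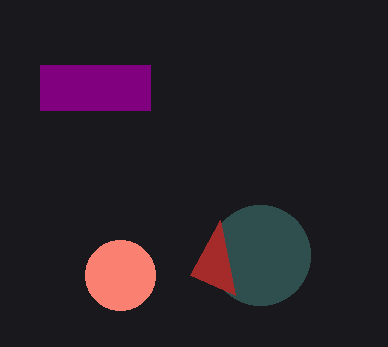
center_x_1 = 260; center_y_1 = 255; radius_1 = 50; center_x_2 = 120; center_y_2 = 275; radius_2 = 35; px0_3 = 220; py0_3 = 220; px0_4 = 40; py0_4 = 65; px1_4 = 150; py1_4 = 110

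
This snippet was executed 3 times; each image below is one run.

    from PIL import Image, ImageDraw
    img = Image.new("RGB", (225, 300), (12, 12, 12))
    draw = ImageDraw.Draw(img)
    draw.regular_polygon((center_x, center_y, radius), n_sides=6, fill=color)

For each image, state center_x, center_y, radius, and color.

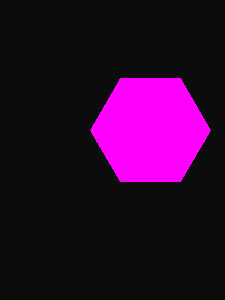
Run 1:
center_x = 150, center_y = 130, radius = 60, color = 'magenta'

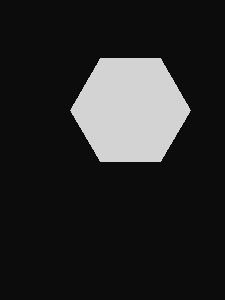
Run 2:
center_x = 130
center_y = 110
radius = 60
color = 'lightgray'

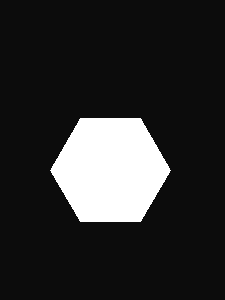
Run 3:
center_x = 110
center_y = 170
radius = 60
color = 'white'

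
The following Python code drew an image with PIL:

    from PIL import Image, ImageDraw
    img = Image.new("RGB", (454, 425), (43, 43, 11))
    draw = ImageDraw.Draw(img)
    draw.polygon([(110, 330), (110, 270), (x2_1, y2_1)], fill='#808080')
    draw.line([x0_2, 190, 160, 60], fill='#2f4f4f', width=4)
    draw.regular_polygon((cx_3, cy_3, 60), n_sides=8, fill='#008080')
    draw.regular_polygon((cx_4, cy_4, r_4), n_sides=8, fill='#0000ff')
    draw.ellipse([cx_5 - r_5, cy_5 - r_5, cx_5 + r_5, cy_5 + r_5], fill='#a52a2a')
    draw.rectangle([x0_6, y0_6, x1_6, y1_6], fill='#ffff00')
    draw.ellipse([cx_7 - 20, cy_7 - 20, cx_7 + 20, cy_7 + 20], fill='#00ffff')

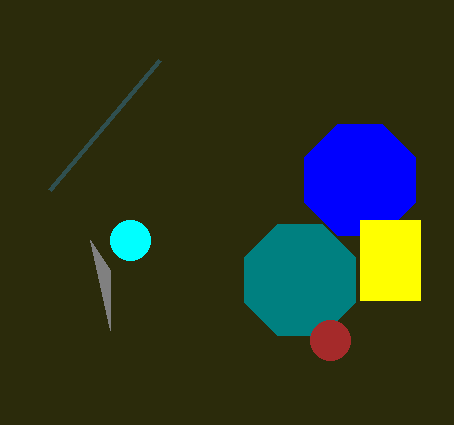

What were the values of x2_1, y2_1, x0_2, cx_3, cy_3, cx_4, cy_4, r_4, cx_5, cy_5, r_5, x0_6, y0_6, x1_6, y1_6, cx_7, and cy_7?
x2_1 = 90; y2_1 = 240; x0_2 = 50; cx_3 = 300; cy_3 = 280; cx_4 = 360; cy_4 = 180; r_4 = 60; cx_5 = 330; cy_5 = 340; r_5 = 20; x0_6 = 360; y0_6 = 220; x1_6 = 420; y1_6 = 300; cx_7 = 130; cy_7 = 240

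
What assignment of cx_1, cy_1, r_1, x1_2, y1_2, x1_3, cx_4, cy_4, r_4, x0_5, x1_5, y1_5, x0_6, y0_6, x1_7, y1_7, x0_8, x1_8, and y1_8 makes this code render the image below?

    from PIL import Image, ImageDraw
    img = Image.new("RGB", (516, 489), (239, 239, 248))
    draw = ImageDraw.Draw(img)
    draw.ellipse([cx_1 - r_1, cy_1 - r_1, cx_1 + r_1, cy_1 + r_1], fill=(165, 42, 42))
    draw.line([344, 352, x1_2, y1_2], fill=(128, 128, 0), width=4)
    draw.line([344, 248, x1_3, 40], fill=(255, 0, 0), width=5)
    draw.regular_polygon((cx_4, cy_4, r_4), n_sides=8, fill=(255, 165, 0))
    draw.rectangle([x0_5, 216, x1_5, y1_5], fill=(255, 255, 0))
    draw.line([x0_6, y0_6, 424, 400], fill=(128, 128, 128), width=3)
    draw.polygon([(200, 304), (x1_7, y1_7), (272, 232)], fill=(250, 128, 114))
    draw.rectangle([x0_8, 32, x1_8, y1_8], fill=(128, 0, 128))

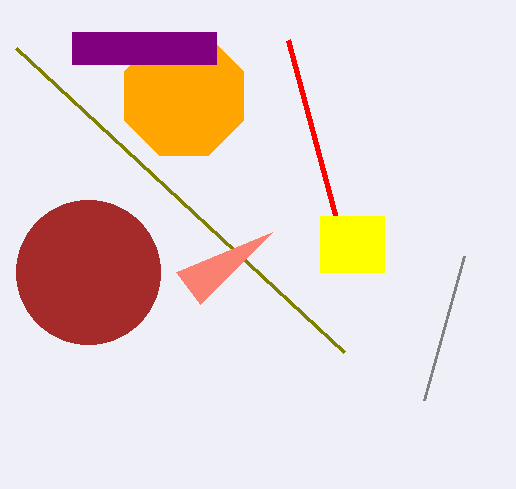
cx_1 = 88; cy_1 = 272; r_1 = 72; x1_2 = 16; y1_2 = 48; x1_3 = 288; cx_4 = 184; cy_4 = 96; r_4 = 64; x0_5 = 320; x1_5 = 384; y1_5 = 272; x0_6 = 464; y0_6 = 256; x1_7 = 176; y1_7 = 272; x0_8 = 72; x1_8 = 216; y1_8 = 64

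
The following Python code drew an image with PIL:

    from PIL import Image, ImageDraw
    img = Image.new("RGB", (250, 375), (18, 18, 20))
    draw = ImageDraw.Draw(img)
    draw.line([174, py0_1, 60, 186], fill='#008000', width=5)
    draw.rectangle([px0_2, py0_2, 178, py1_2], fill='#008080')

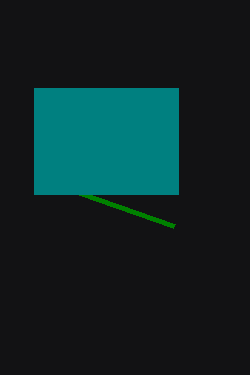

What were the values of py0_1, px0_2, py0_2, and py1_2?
py0_1 = 226; px0_2 = 34; py0_2 = 88; py1_2 = 194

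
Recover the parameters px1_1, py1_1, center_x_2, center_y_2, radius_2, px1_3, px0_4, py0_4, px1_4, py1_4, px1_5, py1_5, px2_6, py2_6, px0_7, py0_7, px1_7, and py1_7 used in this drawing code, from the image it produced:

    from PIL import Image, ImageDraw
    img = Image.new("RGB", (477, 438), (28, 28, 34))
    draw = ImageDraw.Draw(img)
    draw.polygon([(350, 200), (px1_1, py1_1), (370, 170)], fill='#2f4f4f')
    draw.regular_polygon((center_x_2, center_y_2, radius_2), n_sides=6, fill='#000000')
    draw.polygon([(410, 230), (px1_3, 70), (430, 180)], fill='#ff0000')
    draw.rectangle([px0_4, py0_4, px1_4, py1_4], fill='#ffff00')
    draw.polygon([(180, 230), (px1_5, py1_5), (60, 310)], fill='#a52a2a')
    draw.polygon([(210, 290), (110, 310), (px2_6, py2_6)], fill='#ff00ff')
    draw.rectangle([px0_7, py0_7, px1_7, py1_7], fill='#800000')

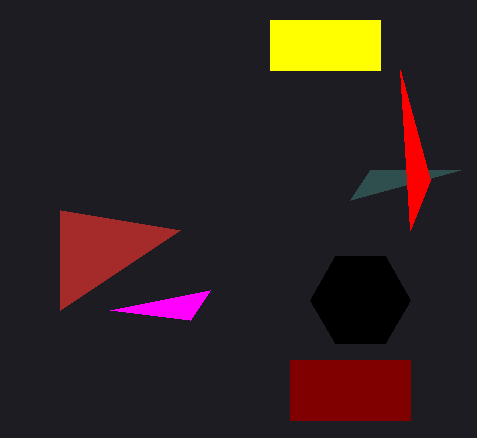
px1_1 = 460
py1_1 = 170
center_x_2 = 360
center_y_2 = 300
radius_2 = 50
px1_3 = 400
px0_4 = 270
py0_4 = 20
px1_4 = 380
py1_4 = 70
px1_5 = 60
py1_5 = 210
px2_6 = 190
py2_6 = 320
px0_7 = 290
py0_7 = 360
px1_7 = 410
py1_7 = 420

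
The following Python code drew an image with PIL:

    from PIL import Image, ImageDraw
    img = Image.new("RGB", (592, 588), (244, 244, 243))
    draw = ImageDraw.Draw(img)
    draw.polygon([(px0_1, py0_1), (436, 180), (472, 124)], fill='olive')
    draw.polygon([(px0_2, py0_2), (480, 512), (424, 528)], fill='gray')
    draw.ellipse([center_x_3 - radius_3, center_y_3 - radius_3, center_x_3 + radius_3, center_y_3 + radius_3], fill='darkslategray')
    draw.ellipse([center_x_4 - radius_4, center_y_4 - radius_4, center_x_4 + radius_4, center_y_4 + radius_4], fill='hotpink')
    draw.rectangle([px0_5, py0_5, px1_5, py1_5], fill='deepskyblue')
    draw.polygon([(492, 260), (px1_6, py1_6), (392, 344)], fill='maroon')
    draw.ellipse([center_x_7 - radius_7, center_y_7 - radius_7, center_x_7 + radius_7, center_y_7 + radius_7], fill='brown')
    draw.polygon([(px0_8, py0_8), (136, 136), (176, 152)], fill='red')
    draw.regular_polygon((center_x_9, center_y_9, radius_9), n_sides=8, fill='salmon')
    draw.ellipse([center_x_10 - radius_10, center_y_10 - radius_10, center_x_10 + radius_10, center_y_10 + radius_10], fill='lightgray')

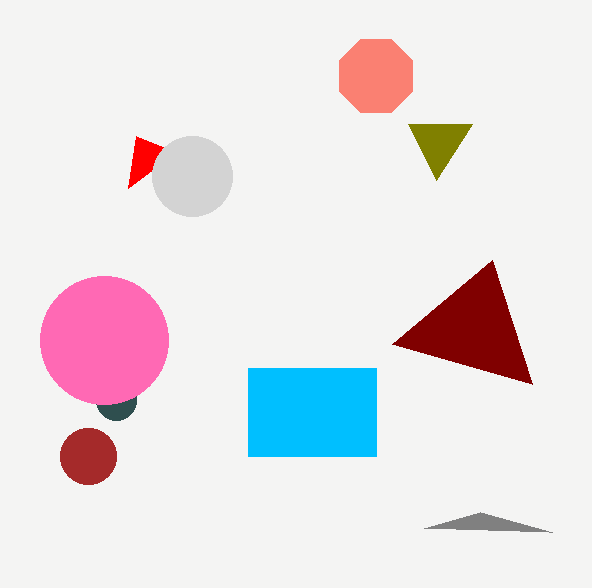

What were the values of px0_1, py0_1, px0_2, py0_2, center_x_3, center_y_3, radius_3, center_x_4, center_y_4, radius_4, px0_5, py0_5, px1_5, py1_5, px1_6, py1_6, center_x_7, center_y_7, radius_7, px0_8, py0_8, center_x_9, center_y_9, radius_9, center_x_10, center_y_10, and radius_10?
px0_1 = 408
py0_1 = 124
px0_2 = 552
py0_2 = 532
center_x_3 = 116
center_y_3 = 400
radius_3 = 20
center_x_4 = 104
center_y_4 = 340
radius_4 = 64
px0_5 = 248
py0_5 = 368
px1_5 = 376
py1_5 = 456
px1_6 = 532
py1_6 = 384
center_x_7 = 88
center_y_7 = 456
radius_7 = 28
px0_8 = 128
py0_8 = 188
center_x_9 = 376
center_y_9 = 76
radius_9 = 40
center_x_10 = 192
center_y_10 = 176
radius_10 = 40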